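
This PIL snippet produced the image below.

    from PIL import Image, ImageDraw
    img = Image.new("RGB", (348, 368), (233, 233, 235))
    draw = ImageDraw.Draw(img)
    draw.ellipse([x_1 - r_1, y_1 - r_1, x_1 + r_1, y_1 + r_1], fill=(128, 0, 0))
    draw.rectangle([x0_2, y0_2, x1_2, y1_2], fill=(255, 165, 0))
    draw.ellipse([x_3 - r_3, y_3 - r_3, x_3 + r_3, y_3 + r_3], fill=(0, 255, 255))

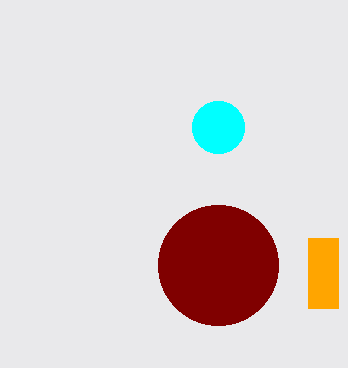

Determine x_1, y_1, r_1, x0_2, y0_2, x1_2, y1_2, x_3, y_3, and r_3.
x_1 = 218
y_1 = 265
r_1 = 60
x0_2 = 308
y0_2 = 238
x1_2 = 338
y1_2 = 308
x_3 = 218
y_3 = 127
r_3 = 26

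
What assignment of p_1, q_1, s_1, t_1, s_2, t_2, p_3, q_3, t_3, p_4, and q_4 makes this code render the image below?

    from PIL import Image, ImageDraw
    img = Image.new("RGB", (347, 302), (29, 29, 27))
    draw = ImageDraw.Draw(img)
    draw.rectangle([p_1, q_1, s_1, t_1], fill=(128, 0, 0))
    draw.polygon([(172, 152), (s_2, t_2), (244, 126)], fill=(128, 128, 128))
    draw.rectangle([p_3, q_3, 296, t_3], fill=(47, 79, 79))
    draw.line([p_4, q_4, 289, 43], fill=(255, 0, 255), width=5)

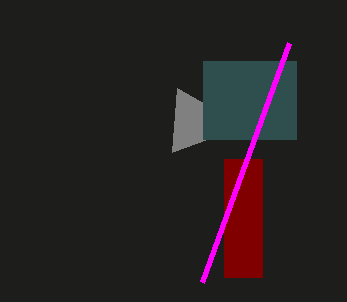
p_1 = 224
q_1 = 159
s_1 = 262
t_1 = 277
s_2 = 177
t_2 = 88
p_3 = 203
q_3 = 61
t_3 = 139
p_4 = 202
q_4 = 282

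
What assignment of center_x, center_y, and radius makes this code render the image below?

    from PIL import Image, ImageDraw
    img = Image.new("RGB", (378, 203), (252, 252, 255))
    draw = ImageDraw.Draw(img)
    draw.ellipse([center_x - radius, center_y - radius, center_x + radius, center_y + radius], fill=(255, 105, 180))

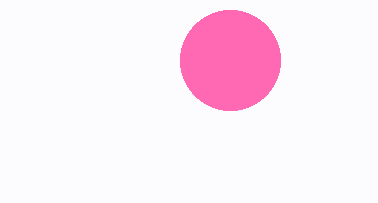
center_x = 230
center_y = 60
radius = 50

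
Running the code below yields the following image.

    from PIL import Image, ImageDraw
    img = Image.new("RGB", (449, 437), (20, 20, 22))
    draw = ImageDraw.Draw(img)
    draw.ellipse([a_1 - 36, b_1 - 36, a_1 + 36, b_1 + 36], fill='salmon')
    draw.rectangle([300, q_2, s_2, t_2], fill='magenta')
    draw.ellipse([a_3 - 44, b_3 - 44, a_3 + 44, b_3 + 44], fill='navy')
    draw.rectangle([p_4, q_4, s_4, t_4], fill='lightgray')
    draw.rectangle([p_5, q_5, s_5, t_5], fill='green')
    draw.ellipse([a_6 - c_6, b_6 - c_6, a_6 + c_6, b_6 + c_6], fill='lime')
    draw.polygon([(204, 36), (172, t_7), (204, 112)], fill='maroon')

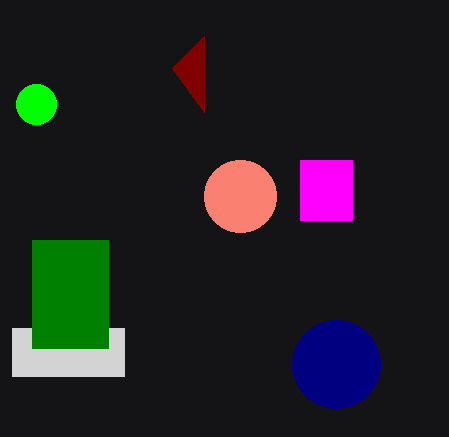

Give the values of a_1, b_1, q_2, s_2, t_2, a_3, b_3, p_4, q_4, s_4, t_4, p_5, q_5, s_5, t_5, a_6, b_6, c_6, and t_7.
a_1 = 240, b_1 = 196, q_2 = 160, s_2 = 352, t_2 = 220, a_3 = 336, b_3 = 364, p_4 = 12, q_4 = 328, s_4 = 124, t_4 = 376, p_5 = 32, q_5 = 240, s_5 = 108, t_5 = 348, a_6 = 36, b_6 = 104, c_6 = 20, t_7 = 68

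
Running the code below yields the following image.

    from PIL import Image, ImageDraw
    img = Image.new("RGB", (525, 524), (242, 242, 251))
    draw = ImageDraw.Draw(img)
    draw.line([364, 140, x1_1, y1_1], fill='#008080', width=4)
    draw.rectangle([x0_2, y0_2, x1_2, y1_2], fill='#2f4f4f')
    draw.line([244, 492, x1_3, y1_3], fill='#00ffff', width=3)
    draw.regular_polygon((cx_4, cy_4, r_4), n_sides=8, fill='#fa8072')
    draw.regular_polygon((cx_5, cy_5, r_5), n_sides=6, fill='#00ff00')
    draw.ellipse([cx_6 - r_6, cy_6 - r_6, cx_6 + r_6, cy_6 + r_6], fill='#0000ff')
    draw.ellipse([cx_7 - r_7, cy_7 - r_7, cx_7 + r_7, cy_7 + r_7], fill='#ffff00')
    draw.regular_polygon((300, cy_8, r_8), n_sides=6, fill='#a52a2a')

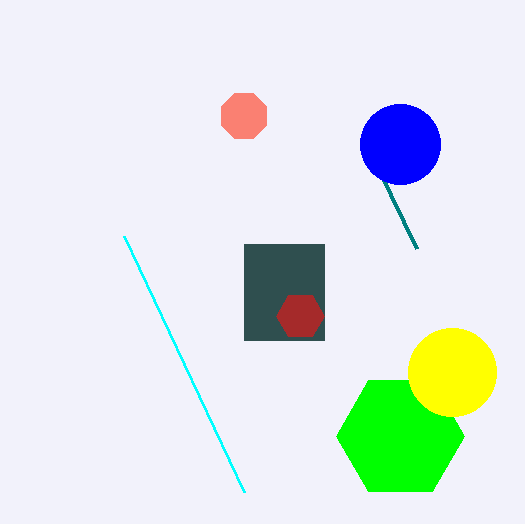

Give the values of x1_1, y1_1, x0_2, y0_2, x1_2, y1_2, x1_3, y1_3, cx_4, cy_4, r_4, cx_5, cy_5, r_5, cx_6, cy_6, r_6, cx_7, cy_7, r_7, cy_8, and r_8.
x1_1 = 416
y1_1 = 248
x0_2 = 244
y0_2 = 244
x1_2 = 324
y1_2 = 340
x1_3 = 124
y1_3 = 236
cx_4 = 244
cy_4 = 116
r_4 = 24
cx_5 = 400
cy_5 = 436
r_5 = 64
cx_6 = 400
cy_6 = 144
r_6 = 40
cx_7 = 452
cy_7 = 372
r_7 = 44
cy_8 = 316
r_8 = 24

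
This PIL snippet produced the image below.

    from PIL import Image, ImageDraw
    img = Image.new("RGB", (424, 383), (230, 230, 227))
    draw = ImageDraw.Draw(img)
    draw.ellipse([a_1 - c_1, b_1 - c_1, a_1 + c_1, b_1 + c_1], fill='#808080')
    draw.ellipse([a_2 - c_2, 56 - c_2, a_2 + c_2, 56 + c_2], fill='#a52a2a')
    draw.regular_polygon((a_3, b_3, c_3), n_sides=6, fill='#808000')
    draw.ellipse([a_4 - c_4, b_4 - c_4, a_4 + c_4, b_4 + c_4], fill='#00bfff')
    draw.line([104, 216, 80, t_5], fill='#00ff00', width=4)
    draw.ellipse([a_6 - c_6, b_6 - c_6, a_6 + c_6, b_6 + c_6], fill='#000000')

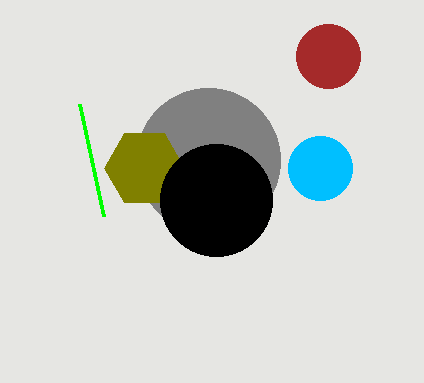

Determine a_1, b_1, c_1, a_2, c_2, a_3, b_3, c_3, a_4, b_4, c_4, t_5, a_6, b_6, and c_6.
a_1 = 208, b_1 = 160, c_1 = 72, a_2 = 328, c_2 = 32, a_3 = 144, b_3 = 168, c_3 = 40, a_4 = 320, b_4 = 168, c_4 = 32, t_5 = 104, a_6 = 216, b_6 = 200, c_6 = 56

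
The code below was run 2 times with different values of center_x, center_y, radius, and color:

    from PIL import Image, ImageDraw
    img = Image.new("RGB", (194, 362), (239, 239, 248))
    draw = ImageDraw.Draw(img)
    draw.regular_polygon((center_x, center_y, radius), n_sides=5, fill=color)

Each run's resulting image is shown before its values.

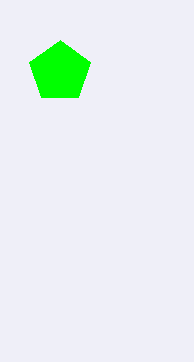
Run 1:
center_x = 60; center_y = 72; radius = 32; color = 'lime'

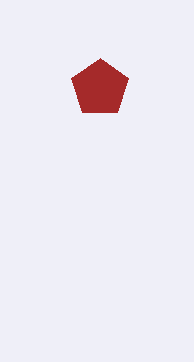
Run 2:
center_x = 100; center_y = 88; radius = 30; color = 'brown'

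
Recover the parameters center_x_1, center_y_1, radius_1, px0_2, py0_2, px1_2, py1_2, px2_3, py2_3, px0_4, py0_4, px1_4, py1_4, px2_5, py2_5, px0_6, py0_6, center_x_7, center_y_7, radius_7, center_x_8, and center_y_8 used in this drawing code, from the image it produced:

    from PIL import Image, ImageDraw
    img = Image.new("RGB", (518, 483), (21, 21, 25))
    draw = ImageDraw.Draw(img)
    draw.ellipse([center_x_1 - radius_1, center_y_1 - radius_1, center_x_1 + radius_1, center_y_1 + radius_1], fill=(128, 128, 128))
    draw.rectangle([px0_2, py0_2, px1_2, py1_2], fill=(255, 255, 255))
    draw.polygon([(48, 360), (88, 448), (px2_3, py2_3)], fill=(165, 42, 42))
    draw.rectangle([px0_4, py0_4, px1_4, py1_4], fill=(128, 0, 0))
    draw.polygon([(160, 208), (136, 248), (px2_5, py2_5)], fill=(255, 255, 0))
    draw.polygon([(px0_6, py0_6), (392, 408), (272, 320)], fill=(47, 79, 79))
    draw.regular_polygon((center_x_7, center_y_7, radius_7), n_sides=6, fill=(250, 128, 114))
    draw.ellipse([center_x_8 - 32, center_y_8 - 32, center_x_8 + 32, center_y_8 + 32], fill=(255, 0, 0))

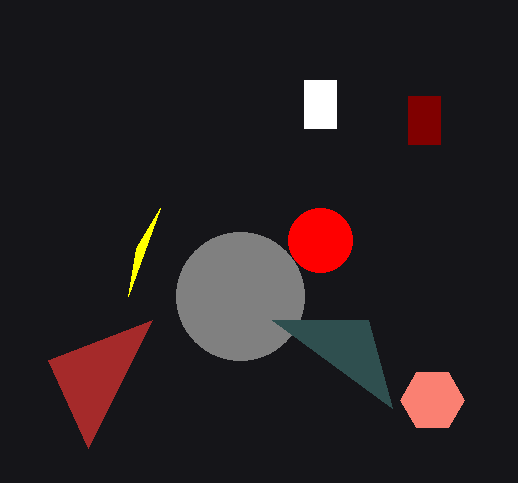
center_x_1 = 240; center_y_1 = 296; radius_1 = 64; px0_2 = 304; py0_2 = 80; px1_2 = 336; py1_2 = 128; px2_3 = 152; py2_3 = 320; px0_4 = 408; py0_4 = 96; px1_4 = 440; py1_4 = 144; px2_5 = 128; py2_5 = 296; px0_6 = 368; py0_6 = 320; center_x_7 = 432; center_y_7 = 400; radius_7 = 32; center_x_8 = 320; center_y_8 = 240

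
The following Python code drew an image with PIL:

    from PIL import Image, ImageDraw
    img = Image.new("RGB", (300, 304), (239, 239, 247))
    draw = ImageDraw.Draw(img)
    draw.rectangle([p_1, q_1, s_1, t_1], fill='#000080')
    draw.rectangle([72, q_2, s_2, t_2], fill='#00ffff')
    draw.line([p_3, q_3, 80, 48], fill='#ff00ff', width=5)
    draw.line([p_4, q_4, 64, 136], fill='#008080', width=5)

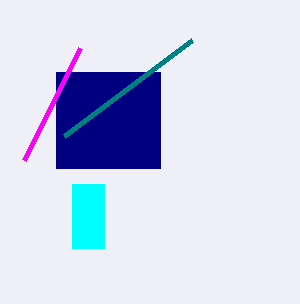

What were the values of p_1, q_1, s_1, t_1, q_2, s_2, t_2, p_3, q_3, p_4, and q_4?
p_1 = 56
q_1 = 72
s_1 = 160
t_1 = 168
q_2 = 184
s_2 = 104
t_2 = 248
p_3 = 24
q_3 = 160
p_4 = 192
q_4 = 40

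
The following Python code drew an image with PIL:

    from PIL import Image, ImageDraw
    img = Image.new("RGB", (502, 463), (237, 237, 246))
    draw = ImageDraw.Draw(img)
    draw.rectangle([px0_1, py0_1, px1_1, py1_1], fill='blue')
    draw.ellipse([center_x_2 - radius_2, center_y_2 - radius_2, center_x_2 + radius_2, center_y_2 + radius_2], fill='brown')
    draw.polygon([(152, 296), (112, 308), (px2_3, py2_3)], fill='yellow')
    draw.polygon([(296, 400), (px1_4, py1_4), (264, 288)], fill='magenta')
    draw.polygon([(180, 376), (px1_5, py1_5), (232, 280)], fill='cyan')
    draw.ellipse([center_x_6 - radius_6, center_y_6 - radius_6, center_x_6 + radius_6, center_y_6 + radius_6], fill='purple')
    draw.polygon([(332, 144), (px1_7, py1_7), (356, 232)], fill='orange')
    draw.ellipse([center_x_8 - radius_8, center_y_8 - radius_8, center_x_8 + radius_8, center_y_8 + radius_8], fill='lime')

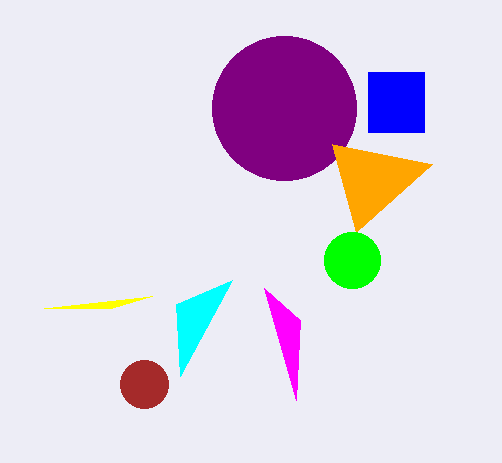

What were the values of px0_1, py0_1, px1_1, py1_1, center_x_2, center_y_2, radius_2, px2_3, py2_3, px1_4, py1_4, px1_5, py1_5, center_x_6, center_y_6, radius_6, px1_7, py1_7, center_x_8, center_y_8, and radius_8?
px0_1 = 368; py0_1 = 72; px1_1 = 424; py1_1 = 132; center_x_2 = 144; center_y_2 = 384; radius_2 = 24; px2_3 = 44; py2_3 = 308; px1_4 = 300; py1_4 = 320; px1_5 = 176; py1_5 = 304; center_x_6 = 284; center_y_6 = 108; radius_6 = 72; px1_7 = 432; py1_7 = 164; center_x_8 = 352; center_y_8 = 260; radius_8 = 28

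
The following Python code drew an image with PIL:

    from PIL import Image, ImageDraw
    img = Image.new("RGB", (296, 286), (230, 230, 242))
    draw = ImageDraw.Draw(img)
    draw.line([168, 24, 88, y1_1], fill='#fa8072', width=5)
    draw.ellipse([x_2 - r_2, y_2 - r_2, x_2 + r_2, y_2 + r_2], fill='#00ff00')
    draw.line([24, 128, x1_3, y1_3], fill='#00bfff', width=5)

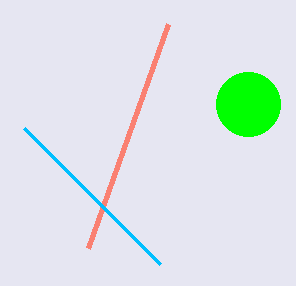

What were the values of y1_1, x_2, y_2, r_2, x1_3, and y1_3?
y1_1 = 248; x_2 = 248; y_2 = 104; r_2 = 32; x1_3 = 160; y1_3 = 264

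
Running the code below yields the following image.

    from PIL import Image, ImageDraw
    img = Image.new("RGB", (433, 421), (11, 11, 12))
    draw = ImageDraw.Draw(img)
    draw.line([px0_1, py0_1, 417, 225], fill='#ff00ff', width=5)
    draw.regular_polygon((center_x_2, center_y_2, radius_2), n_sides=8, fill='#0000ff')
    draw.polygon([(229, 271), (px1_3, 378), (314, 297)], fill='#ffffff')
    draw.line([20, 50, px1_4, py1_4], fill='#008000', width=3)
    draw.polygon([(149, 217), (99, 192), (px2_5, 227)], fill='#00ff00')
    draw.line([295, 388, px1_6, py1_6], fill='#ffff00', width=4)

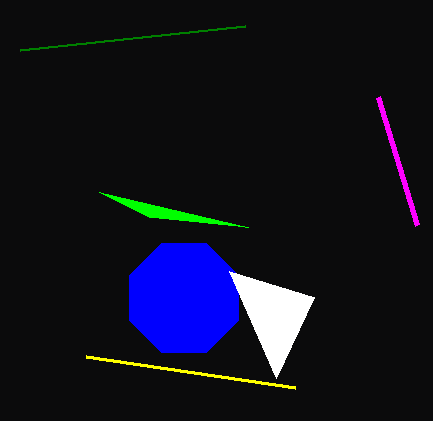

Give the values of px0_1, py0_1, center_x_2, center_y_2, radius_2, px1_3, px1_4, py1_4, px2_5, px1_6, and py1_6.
px0_1 = 378, py0_1 = 97, center_x_2 = 184, center_y_2 = 298, radius_2 = 59, px1_3 = 276, px1_4 = 245, py1_4 = 26, px2_5 = 248, px1_6 = 86, py1_6 = 357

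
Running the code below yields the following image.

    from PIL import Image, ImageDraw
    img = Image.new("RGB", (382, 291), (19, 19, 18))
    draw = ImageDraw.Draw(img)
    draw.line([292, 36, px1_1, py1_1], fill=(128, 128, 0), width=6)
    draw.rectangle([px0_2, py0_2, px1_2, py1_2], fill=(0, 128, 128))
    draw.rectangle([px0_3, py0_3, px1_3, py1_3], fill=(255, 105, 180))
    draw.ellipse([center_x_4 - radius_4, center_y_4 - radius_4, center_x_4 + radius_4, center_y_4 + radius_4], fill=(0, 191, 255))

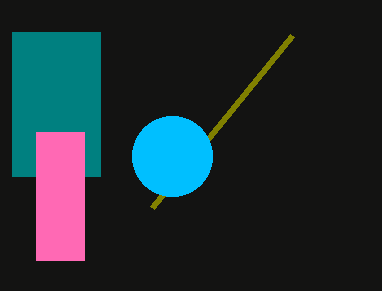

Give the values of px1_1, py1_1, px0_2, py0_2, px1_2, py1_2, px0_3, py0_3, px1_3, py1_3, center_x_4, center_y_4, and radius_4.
px1_1 = 152; py1_1 = 208; px0_2 = 12; py0_2 = 32; px1_2 = 100; py1_2 = 176; px0_3 = 36; py0_3 = 132; px1_3 = 84; py1_3 = 260; center_x_4 = 172; center_y_4 = 156; radius_4 = 40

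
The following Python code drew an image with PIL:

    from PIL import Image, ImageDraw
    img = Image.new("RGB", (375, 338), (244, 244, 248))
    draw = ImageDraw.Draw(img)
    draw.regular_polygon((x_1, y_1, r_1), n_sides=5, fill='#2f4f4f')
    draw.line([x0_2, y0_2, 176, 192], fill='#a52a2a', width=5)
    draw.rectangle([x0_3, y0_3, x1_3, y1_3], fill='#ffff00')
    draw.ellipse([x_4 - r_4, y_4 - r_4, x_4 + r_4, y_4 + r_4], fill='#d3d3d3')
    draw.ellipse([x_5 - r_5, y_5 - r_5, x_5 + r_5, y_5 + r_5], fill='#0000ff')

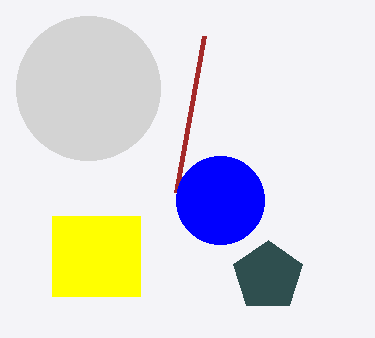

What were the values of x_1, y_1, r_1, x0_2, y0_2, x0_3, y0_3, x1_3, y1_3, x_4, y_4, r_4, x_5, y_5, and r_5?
x_1 = 268
y_1 = 276
r_1 = 36
x0_2 = 204
y0_2 = 36
x0_3 = 52
y0_3 = 216
x1_3 = 140
y1_3 = 296
x_4 = 88
y_4 = 88
r_4 = 72
x_5 = 220
y_5 = 200
r_5 = 44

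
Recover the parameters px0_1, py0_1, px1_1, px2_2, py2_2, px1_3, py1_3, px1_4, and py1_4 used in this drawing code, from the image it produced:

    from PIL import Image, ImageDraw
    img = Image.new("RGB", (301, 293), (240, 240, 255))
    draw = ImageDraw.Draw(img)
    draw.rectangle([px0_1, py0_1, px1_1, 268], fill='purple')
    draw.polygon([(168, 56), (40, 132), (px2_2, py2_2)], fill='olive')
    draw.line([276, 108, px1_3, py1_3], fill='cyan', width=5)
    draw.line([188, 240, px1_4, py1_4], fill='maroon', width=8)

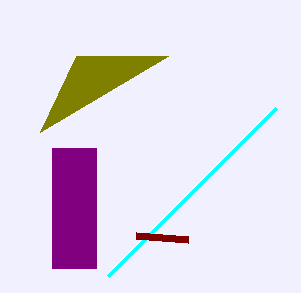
px0_1 = 52
py0_1 = 148
px1_1 = 96
px2_2 = 76
py2_2 = 56
px1_3 = 108
py1_3 = 276
px1_4 = 136
py1_4 = 236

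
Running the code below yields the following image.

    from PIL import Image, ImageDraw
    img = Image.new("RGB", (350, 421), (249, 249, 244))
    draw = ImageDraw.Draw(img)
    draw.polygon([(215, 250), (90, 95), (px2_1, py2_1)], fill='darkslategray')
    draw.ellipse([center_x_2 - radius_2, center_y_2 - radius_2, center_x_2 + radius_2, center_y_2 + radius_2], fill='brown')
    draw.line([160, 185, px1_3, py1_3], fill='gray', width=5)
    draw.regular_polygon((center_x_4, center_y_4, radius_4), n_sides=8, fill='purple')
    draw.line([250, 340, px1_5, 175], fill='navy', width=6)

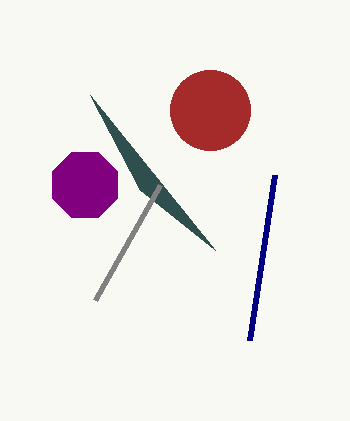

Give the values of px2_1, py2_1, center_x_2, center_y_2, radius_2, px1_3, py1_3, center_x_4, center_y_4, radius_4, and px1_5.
px2_1 = 140; py2_1 = 190; center_x_2 = 210; center_y_2 = 110; radius_2 = 40; px1_3 = 95; py1_3 = 300; center_x_4 = 85; center_y_4 = 185; radius_4 = 35; px1_5 = 275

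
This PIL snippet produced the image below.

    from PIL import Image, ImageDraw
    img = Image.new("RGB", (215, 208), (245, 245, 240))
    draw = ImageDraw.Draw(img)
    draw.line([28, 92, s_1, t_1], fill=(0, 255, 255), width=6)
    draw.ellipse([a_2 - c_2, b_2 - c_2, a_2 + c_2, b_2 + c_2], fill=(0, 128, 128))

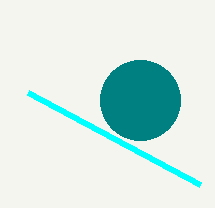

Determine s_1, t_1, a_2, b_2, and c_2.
s_1 = 200
t_1 = 184
a_2 = 140
b_2 = 100
c_2 = 40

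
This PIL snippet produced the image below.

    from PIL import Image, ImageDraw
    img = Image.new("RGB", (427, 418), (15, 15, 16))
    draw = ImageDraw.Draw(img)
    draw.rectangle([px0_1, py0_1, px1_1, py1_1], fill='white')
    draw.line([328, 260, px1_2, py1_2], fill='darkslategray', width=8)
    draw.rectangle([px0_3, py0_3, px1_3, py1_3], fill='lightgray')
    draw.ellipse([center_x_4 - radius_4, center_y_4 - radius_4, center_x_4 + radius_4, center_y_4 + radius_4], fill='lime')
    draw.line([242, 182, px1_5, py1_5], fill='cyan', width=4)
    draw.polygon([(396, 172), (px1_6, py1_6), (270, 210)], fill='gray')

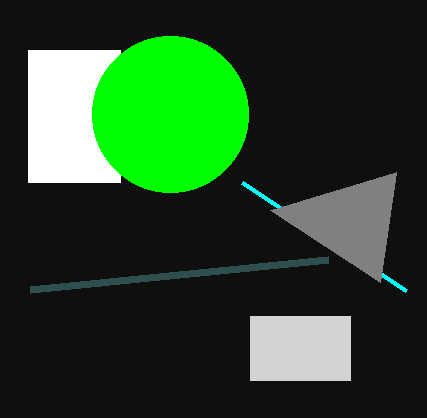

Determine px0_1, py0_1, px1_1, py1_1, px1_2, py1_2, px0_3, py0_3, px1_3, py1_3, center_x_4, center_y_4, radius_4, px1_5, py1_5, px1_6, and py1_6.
px0_1 = 28; py0_1 = 50; px1_1 = 120; py1_1 = 182; px1_2 = 30; py1_2 = 290; px0_3 = 250; py0_3 = 316; px1_3 = 350; py1_3 = 380; center_x_4 = 170; center_y_4 = 114; radius_4 = 78; px1_5 = 406; py1_5 = 290; px1_6 = 380; py1_6 = 282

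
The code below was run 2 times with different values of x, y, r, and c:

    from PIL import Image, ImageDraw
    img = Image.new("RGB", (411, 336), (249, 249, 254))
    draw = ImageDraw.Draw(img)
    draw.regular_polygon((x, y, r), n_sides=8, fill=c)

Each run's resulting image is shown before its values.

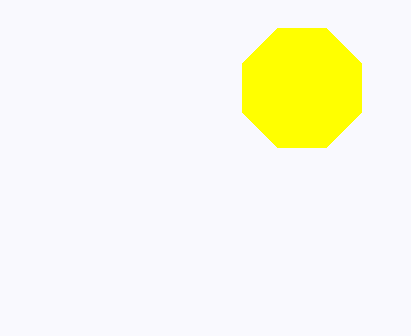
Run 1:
x = 302, y = 88, r = 64, c = 'yellow'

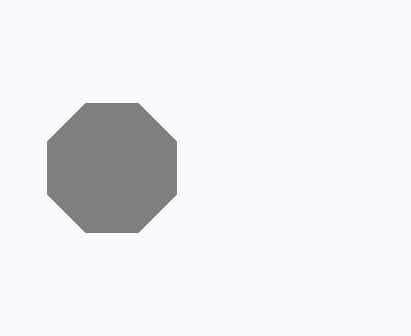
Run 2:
x = 112, y = 168, r = 70, c = 'gray'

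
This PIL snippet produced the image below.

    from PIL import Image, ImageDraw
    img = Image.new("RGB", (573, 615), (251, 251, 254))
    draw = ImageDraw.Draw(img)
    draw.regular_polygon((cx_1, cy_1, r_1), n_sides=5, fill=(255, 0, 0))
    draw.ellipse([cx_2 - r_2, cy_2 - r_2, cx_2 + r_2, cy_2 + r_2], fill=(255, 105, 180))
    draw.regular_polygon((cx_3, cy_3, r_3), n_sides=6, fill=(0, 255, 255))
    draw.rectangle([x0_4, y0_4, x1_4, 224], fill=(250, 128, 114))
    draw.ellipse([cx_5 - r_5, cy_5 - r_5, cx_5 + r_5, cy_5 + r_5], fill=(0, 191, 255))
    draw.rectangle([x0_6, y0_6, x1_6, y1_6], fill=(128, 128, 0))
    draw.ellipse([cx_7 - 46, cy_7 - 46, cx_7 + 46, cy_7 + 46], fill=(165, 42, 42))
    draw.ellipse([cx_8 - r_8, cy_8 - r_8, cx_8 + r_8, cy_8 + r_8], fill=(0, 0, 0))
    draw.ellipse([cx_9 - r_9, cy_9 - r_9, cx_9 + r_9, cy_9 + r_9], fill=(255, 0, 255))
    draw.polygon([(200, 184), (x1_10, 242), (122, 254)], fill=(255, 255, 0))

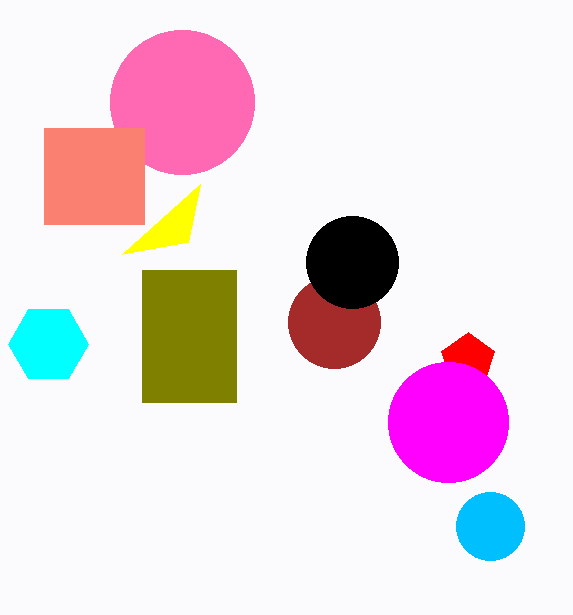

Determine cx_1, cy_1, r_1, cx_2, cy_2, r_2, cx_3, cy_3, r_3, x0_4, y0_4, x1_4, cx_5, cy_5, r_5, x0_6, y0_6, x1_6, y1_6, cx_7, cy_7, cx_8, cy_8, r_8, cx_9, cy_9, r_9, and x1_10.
cx_1 = 468, cy_1 = 360, r_1 = 28, cx_2 = 182, cy_2 = 102, r_2 = 72, cx_3 = 48, cy_3 = 344, r_3 = 40, x0_4 = 44, y0_4 = 128, x1_4 = 144, cx_5 = 490, cy_5 = 526, r_5 = 34, x0_6 = 142, y0_6 = 270, x1_6 = 236, y1_6 = 402, cx_7 = 334, cy_7 = 322, cx_8 = 352, cy_8 = 262, r_8 = 46, cx_9 = 448, cy_9 = 422, r_9 = 60, x1_10 = 188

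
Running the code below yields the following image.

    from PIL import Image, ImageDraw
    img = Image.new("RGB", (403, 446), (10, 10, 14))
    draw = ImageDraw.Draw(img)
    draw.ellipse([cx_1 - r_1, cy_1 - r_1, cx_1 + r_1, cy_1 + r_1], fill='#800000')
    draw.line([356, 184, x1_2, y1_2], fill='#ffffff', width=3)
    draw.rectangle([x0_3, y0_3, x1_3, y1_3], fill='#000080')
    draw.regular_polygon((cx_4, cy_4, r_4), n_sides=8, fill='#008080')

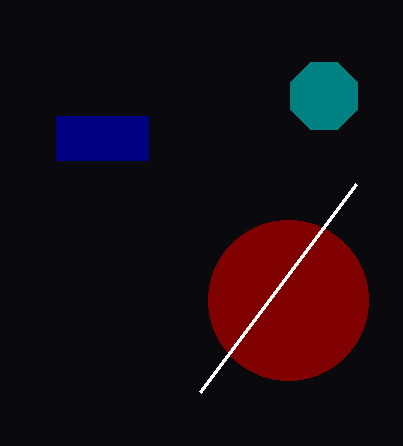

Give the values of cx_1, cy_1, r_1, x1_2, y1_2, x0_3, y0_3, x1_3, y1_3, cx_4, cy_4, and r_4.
cx_1 = 288
cy_1 = 300
r_1 = 80
x1_2 = 200
y1_2 = 392
x0_3 = 56
y0_3 = 116
x1_3 = 148
y1_3 = 160
cx_4 = 324
cy_4 = 96
r_4 = 36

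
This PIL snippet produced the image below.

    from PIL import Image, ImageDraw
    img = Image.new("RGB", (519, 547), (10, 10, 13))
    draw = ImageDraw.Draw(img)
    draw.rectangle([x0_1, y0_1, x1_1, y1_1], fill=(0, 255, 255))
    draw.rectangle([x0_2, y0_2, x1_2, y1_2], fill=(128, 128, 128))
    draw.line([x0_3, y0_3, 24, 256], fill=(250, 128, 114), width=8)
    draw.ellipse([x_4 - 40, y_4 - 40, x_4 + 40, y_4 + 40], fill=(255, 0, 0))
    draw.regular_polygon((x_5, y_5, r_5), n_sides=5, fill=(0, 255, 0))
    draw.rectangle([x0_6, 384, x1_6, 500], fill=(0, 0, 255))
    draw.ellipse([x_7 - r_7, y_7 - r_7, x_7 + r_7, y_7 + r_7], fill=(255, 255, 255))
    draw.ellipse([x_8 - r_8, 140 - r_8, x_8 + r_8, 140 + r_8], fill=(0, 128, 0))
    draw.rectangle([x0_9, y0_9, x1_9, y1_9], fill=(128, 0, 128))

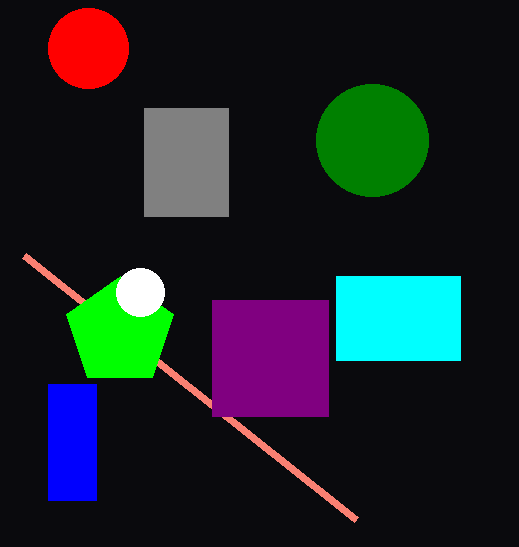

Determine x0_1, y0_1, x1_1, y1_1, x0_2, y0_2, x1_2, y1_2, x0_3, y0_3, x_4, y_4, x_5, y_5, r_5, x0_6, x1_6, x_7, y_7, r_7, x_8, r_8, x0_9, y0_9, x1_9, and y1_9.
x0_1 = 336, y0_1 = 276, x1_1 = 460, y1_1 = 360, x0_2 = 144, y0_2 = 108, x1_2 = 228, y1_2 = 216, x0_3 = 356, y0_3 = 520, x_4 = 88, y_4 = 48, x_5 = 120, y_5 = 332, r_5 = 56, x0_6 = 48, x1_6 = 96, x_7 = 140, y_7 = 292, r_7 = 24, x_8 = 372, r_8 = 56, x0_9 = 212, y0_9 = 300, x1_9 = 328, y1_9 = 416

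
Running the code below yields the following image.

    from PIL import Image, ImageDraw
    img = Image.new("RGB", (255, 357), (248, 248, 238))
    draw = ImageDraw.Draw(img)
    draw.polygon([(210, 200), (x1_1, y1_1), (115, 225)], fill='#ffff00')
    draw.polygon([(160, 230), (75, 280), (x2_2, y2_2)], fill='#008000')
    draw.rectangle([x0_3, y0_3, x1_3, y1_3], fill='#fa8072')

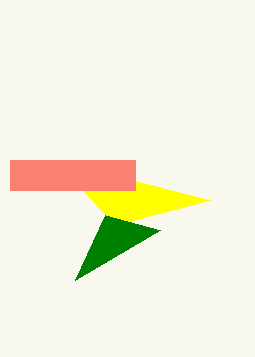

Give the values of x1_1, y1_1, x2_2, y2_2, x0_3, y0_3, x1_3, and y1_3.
x1_1 = 55; y1_1 = 160; x2_2 = 105; y2_2 = 215; x0_3 = 10; y0_3 = 160; x1_3 = 135; y1_3 = 190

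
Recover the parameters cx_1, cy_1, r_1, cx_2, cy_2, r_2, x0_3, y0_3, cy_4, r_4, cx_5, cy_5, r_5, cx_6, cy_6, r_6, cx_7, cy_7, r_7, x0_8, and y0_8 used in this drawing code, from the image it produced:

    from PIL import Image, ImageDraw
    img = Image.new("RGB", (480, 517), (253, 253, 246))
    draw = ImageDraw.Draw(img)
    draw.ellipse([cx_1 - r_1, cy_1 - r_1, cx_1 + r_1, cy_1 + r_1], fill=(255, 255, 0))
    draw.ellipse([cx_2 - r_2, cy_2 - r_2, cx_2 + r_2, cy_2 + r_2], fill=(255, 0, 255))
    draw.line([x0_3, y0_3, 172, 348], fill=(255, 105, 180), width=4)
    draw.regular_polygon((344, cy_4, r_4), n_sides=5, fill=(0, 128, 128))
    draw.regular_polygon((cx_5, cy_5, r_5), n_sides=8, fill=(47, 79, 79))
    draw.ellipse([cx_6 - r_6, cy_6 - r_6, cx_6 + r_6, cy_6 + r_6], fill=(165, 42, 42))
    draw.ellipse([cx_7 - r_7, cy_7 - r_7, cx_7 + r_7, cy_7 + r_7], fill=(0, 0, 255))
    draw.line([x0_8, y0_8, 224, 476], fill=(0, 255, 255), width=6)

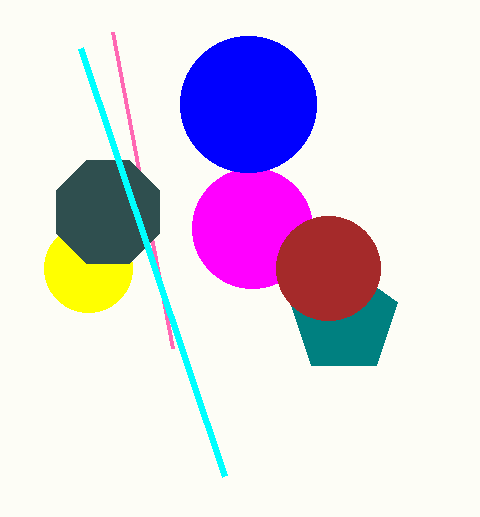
cx_1 = 88, cy_1 = 268, r_1 = 44, cx_2 = 252, cy_2 = 228, r_2 = 60, x0_3 = 112, y0_3 = 32, cy_4 = 320, r_4 = 56, cx_5 = 108, cy_5 = 212, r_5 = 56, cx_6 = 328, cy_6 = 268, r_6 = 52, cx_7 = 248, cy_7 = 104, r_7 = 68, x0_8 = 80, y0_8 = 48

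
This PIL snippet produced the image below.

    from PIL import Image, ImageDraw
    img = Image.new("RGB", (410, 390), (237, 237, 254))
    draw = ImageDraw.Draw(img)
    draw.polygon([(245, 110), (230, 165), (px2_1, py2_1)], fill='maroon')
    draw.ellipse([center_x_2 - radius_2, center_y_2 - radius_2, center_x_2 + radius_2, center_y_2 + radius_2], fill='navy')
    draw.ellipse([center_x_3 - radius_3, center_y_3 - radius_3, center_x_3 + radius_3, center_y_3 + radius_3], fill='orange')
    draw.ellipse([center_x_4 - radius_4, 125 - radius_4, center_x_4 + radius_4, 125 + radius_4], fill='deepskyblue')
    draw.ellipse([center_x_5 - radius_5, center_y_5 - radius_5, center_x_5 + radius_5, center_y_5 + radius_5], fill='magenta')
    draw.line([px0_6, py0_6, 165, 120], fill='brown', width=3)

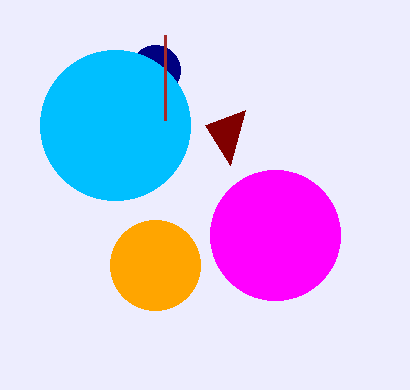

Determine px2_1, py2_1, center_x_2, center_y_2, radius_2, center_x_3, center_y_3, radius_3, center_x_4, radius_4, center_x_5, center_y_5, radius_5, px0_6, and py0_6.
px2_1 = 205; py2_1 = 125; center_x_2 = 155; center_y_2 = 70; radius_2 = 25; center_x_3 = 155; center_y_3 = 265; radius_3 = 45; center_x_4 = 115; radius_4 = 75; center_x_5 = 275; center_y_5 = 235; radius_5 = 65; px0_6 = 165; py0_6 = 35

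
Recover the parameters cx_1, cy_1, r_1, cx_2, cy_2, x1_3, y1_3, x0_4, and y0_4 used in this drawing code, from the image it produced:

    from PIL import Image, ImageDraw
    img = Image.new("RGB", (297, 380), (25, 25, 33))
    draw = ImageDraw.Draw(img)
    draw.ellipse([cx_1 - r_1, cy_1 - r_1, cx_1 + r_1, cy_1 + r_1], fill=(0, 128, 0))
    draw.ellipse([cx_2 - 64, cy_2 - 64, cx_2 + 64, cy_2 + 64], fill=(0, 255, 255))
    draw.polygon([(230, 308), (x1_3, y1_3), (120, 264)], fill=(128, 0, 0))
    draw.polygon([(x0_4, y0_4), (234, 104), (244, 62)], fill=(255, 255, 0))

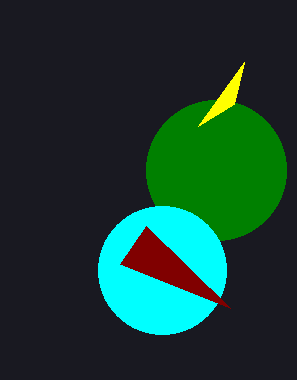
cx_1 = 216; cy_1 = 170; r_1 = 70; cx_2 = 162; cy_2 = 270; x1_3 = 146; y1_3 = 226; x0_4 = 198; y0_4 = 126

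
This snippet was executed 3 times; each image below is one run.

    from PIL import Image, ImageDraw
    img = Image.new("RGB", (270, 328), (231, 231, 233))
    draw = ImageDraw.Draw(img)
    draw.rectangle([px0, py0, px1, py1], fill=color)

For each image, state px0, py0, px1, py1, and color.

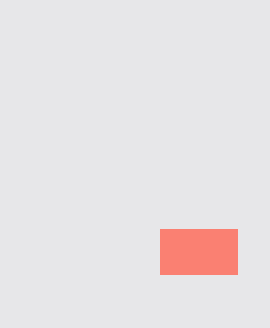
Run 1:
px0 = 160
py0 = 229
px1 = 237
py1 = 274
color = 'salmon'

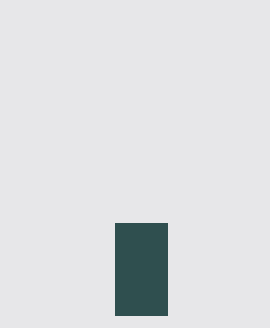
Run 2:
px0 = 115, py0 = 223, px1 = 167, py1 = 315, color = 'darkslategray'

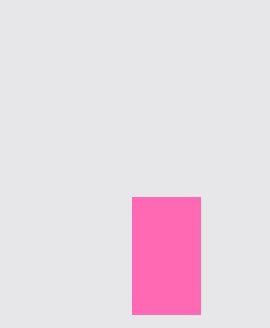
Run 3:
px0 = 132
py0 = 197
px1 = 200
py1 = 314
color = 'hotpink'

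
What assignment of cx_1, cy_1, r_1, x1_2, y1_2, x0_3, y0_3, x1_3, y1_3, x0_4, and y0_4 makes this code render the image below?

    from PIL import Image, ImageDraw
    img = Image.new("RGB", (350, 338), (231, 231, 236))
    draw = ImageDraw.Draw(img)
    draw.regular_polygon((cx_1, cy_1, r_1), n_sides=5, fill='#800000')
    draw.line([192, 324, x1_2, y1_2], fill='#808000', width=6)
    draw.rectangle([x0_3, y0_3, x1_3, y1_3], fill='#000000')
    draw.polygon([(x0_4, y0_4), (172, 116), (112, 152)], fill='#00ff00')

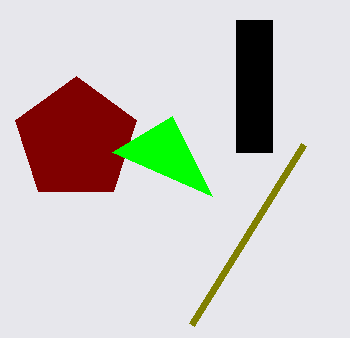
cx_1 = 76
cy_1 = 140
r_1 = 64
x1_2 = 304
y1_2 = 144
x0_3 = 236
y0_3 = 20
x1_3 = 272
y1_3 = 152
x0_4 = 212
y0_4 = 196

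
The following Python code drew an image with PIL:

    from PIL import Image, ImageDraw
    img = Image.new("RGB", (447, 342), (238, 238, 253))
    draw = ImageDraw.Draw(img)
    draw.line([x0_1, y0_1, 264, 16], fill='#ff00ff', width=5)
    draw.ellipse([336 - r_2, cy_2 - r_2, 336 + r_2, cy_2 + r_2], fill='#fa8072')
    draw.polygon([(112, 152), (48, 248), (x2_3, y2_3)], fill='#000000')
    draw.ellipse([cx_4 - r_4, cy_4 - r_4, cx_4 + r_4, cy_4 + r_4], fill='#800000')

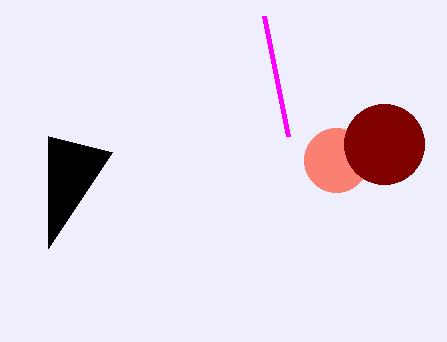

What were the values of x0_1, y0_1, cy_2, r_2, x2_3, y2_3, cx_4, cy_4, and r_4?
x0_1 = 288, y0_1 = 136, cy_2 = 160, r_2 = 32, x2_3 = 48, y2_3 = 136, cx_4 = 384, cy_4 = 144, r_4 = 40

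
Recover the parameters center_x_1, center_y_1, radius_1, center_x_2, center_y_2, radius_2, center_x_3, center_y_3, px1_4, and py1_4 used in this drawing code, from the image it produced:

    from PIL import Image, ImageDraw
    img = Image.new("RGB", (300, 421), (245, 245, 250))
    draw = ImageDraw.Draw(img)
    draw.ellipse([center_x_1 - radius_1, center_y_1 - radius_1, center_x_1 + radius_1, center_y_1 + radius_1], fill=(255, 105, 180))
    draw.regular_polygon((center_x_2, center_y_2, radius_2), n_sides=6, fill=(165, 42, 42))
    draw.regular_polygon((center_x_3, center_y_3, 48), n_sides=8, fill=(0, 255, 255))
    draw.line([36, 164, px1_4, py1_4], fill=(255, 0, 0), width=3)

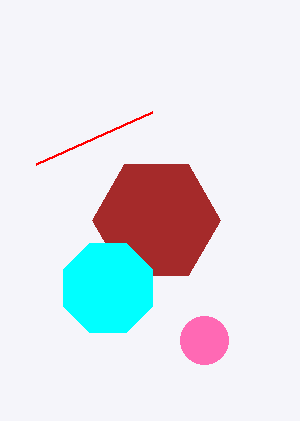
center_x_1 = 204, center_y_1 = 340, radius_1 = 24, center_x_2 = 156, center_y_2 = 220, radius_2 = 64, center_x_3 = 108, center_y_3 = 288, px1_4 = 152, py1_4 = 112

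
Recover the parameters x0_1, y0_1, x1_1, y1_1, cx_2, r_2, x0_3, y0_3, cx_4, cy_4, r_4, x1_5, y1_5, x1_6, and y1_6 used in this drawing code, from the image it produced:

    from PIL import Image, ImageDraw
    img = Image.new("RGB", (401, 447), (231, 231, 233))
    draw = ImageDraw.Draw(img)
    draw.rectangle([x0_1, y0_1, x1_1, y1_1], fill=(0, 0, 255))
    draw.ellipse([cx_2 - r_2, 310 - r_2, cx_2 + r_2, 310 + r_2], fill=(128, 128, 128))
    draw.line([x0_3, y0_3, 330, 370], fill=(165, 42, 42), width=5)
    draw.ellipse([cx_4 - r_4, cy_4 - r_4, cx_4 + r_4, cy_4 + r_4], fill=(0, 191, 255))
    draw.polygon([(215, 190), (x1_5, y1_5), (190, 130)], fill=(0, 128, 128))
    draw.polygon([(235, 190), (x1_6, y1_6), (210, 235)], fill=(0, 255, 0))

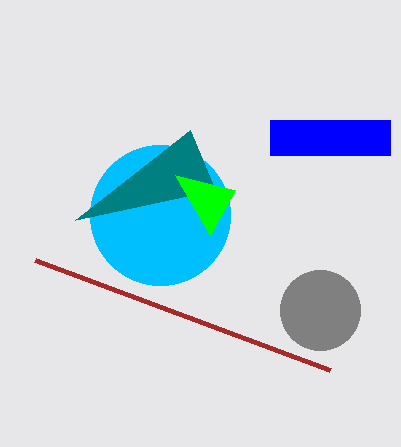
x0_1 = 270; y0_1 = 120; x1_1 = 390; y1_1 = 155; cx_2 = 320; r_2 = 40; x0_3 = 35; y0_3 = 260; cx_4 = 160; cy_4 = 215; r_4 = 70; x1_5 = 75; y1_5 = 220; x1_6 = 175; y1_6 = 175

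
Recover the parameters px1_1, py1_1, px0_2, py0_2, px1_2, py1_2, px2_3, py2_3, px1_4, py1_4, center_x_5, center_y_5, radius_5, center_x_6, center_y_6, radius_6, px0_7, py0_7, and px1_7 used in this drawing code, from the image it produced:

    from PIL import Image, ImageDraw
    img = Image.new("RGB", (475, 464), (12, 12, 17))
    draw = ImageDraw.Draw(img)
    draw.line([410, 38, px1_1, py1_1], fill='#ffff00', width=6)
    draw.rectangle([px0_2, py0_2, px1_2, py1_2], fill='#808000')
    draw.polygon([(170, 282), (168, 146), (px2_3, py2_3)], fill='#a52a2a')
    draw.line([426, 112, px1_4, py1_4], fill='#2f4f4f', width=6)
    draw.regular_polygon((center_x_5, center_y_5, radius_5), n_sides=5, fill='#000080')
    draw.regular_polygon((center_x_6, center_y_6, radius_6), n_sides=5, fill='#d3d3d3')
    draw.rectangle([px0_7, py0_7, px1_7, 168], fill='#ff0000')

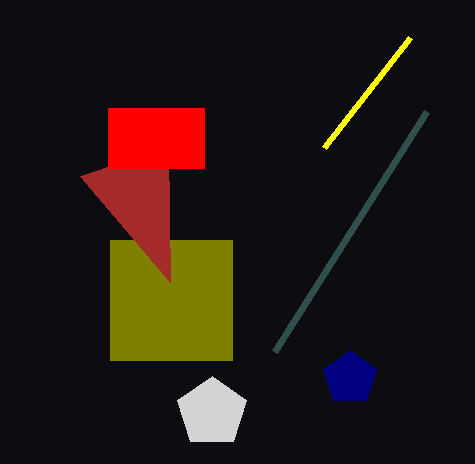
px1_1 = 324
py1_1 = 148
px0_2 = 110
py0_2 = 240
px1_2 = 232
py1_2 = 360
px2_3 = 80
py2_3 = 176
px1_4 = 274
py1_4 = 352
center_x_5 = 350
center_y_5 = 378
radius_5 = 28
center_x_6 = 212
center_y_6 = 412
radius_6 = 36
px0_7 = 108
py0_7 = 108
px1_7 = 204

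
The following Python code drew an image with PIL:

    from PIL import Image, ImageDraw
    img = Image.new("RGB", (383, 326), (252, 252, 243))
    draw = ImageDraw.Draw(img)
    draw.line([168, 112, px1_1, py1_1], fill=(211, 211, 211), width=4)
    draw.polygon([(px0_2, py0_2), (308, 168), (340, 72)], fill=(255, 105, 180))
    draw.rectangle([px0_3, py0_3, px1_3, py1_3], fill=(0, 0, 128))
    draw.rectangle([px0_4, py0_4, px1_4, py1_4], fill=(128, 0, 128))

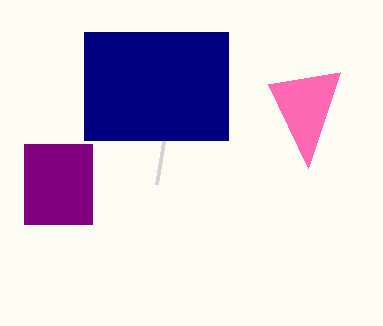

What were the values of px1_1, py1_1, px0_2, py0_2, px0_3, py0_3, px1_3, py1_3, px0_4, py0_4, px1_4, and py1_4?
px1_1 = 156, py1_1 = 184, px0_2 = 268, py0_2 = 84, px0_3 = 84, py0_3 = 32, px1_3 = 228, py1_3 = 140, px0_4 = 24, py0_4 = 144, px1_4 = 92, py1_4 = 224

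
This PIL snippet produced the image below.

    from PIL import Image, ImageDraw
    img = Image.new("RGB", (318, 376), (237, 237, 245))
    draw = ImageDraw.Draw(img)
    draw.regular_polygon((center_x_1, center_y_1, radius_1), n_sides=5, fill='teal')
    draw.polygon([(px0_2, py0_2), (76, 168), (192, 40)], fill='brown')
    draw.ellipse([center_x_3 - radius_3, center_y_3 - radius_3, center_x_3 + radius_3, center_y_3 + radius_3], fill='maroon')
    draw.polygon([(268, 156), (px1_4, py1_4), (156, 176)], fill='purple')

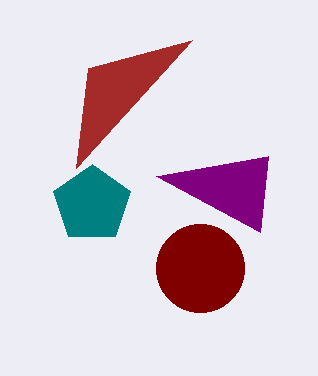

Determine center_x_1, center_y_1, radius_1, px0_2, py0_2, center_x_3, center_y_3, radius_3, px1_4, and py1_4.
center_x_1 = 92, center_y_1 = 204, radius_1 = 40, px0_2 = 88, py0_2 = 68, center_x_3 = 200, center_y_3 = 268, radius_3 = 44, px1_4 = 260, py1_4 = 232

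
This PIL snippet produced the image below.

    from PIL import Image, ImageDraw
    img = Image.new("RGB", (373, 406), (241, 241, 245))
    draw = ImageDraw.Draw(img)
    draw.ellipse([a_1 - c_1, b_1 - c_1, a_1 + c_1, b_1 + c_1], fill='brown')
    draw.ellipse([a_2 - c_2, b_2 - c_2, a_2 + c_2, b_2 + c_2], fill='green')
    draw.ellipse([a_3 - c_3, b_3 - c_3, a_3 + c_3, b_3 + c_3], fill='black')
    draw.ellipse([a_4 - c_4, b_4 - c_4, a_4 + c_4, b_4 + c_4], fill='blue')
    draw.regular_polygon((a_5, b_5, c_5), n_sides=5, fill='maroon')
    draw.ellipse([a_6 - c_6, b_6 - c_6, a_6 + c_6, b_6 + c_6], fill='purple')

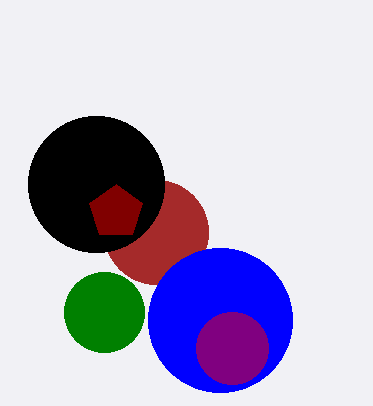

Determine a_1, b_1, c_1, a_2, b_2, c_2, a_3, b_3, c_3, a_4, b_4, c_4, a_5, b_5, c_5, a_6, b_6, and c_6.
a_1 = 156
b_1 = 232
c_1 = 52
a_2 = 104
b_2 = 312
c_2 = 40
a_3 = 96
b_3 = 184
c_3 = 68
a_4 = 220
b_4 = 320
c_4 = 72
a_5 = 116
b_5 = 212
c_5 = 28
a_6 = 232
b_6 = 348
c_6 = 36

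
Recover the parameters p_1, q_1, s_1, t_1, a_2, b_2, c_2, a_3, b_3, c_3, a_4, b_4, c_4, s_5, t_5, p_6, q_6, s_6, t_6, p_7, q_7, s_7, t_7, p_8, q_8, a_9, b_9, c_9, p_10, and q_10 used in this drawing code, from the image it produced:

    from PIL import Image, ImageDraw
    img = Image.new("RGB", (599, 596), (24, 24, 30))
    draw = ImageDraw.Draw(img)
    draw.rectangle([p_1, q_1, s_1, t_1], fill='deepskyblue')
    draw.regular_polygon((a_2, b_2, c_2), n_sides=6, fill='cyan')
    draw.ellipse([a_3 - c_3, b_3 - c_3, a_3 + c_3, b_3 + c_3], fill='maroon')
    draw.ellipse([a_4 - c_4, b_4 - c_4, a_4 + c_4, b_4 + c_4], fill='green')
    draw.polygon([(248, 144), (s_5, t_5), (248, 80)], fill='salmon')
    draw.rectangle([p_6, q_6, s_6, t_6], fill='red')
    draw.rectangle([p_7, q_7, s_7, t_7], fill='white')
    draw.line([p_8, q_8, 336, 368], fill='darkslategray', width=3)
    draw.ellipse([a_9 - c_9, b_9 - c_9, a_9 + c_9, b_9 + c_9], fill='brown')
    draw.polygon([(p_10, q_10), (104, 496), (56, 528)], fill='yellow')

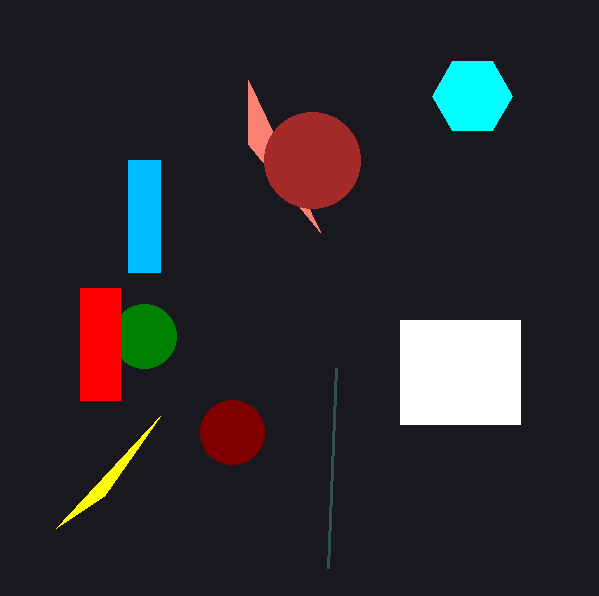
p_1 = 128, q_1 = 160, s_1 = 160, t_1 = 272, a_2 = 472, b_2 = 96, c_2 = 40, a_3 = 232, b_3 = 432, c_3 = 32, a_4 = 144, b_4 = 336, c_4 = 32, s_5 = 320, t_5 = 232, p_6 = 80, q_6 = 288, s_6 = 120, t_6 = 400, p_7 = 400, q_7 = 320, s_7 = 520, t_7 = 424, p_8 = 328, q_8 = 568, a_9 = 312, b_9 = 160, c_9 = 48, p_10 = 160, q_10 = 416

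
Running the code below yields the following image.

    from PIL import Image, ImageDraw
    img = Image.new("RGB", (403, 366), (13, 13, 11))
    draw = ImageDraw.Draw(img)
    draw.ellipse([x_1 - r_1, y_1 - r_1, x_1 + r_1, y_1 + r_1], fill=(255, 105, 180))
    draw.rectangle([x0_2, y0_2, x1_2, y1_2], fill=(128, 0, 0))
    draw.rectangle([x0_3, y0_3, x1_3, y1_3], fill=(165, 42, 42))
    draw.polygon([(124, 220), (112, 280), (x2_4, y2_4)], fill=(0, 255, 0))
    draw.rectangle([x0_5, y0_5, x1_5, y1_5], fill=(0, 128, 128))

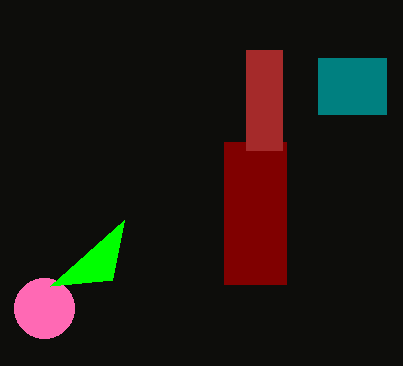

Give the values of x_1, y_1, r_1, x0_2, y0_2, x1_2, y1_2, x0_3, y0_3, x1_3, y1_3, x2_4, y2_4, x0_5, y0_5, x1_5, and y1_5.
x_1 = 44; y_1 = 308; r_1 = 30; x0_2 = 224; y0_2 = 142; x1_2 = 286; y1_2 = 284; x0_3 = 246; y0_3 = 50; x1_3 = 282; y1_3 = 150; x2_4 = 50; y2_4 = 286; x0_5 = 318; y0_5 = 58; x1_5 = 386; y1_5 = 114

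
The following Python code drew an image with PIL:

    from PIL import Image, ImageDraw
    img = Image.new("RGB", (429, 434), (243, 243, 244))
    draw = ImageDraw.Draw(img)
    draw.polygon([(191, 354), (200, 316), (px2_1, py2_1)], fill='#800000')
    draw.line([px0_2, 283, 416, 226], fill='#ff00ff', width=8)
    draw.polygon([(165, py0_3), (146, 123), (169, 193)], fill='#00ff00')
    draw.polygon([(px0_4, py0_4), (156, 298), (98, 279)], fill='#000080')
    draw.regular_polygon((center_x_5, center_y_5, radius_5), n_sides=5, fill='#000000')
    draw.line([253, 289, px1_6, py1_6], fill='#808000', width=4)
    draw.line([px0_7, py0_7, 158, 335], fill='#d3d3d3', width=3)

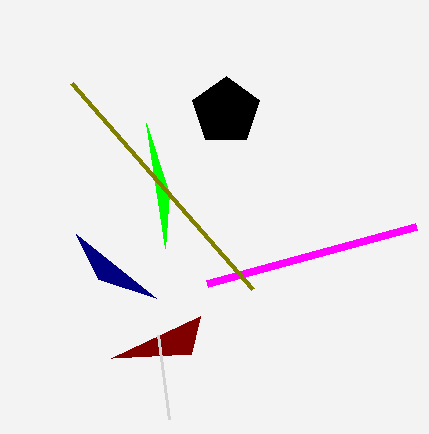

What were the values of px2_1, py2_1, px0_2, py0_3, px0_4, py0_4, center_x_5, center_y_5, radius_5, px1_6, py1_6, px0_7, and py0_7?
px2_1 = 111, py2_1 = 358, px0_2 = 207, py0_3 = 248, px0_4 = 76, py0_4 = 234, center_x_5 = 226, center_y_5 = 111, radius_5 = 35, px1_6 = 72, py1_6 = 83, px0_7 = 169, py0_7 = 419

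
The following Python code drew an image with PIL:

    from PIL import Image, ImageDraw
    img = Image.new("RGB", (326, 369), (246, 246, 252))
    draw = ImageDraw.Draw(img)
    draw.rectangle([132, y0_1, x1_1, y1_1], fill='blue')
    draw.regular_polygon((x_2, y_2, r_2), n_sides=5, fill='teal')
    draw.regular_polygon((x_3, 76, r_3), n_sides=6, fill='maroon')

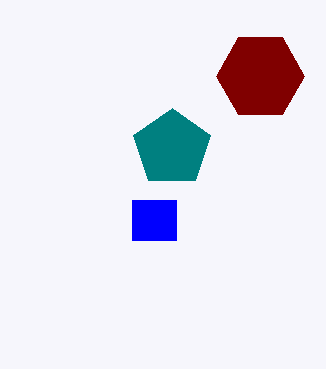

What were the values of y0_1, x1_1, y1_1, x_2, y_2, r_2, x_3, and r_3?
y0_1 = 200; x1_1 = 176; y1_1 = 240; x_2 = 172; y_2 = 148; r_2 = 40; x_3 = 260; r_3 = 44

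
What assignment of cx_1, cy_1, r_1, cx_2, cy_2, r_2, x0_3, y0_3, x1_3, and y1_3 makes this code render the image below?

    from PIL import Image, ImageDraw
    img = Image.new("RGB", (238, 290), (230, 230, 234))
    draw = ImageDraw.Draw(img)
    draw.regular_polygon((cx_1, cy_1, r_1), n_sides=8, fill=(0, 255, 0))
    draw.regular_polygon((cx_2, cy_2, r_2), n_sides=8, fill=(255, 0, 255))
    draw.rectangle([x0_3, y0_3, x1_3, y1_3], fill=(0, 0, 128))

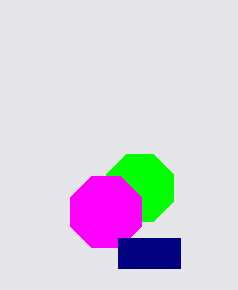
cx_1 = 140
cy_1 = 188
r_1 = 36
cx_2 = 106
cy_2 = 212
r_2 = 38
x0_3 = 118
y0_3 = 238
x1_3 = 180
y1_3 = 268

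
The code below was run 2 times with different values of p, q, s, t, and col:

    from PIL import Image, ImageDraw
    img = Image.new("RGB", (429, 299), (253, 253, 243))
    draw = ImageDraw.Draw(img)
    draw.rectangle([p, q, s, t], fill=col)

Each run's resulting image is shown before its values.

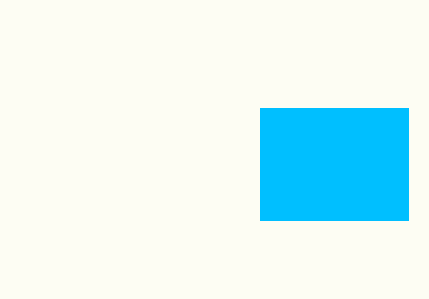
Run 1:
p = 260
q = 108
s = 408
t = 220
col = 'deepskyblue'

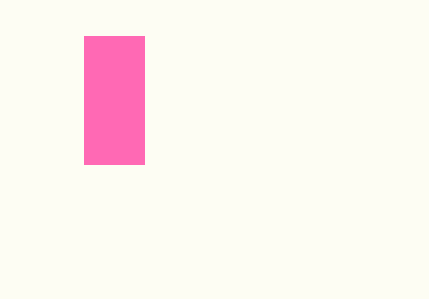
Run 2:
p = 84
q = 36
s = 144
t = 164
col = 'hotpink'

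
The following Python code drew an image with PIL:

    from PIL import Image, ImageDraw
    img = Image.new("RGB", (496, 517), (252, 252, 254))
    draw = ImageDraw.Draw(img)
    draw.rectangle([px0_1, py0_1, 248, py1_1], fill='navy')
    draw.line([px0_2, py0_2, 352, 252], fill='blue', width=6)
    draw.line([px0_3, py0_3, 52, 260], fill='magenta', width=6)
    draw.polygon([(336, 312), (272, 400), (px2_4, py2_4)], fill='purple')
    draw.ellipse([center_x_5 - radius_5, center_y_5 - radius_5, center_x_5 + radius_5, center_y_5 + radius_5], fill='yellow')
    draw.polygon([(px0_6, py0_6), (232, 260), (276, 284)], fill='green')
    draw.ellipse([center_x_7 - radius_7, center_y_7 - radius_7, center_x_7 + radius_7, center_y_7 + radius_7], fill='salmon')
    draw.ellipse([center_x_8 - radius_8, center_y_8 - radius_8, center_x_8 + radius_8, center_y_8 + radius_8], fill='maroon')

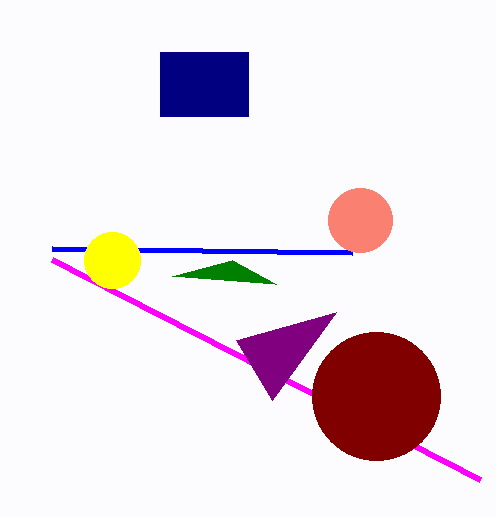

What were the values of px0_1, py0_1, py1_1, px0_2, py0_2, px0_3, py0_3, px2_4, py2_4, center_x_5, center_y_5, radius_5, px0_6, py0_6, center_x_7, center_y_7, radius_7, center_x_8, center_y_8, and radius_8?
px0_1 = 160
py0_1 = 52
py1_1 = 116
px0_2 = 52
py0_2 = 248
px0_3 = 480
py0_3 = 480
px2_4 = 236
py2_4 = 340
center_x_5 = 112
center_y_5 = 260
radius_5 = 28
px0_6 = 172
py0_6 = 276
center_x_7 = 360
center_y_7 = 220
radius_7 = 32
center_x_8 = 376
center_y_8 = 396
radius_8 = 64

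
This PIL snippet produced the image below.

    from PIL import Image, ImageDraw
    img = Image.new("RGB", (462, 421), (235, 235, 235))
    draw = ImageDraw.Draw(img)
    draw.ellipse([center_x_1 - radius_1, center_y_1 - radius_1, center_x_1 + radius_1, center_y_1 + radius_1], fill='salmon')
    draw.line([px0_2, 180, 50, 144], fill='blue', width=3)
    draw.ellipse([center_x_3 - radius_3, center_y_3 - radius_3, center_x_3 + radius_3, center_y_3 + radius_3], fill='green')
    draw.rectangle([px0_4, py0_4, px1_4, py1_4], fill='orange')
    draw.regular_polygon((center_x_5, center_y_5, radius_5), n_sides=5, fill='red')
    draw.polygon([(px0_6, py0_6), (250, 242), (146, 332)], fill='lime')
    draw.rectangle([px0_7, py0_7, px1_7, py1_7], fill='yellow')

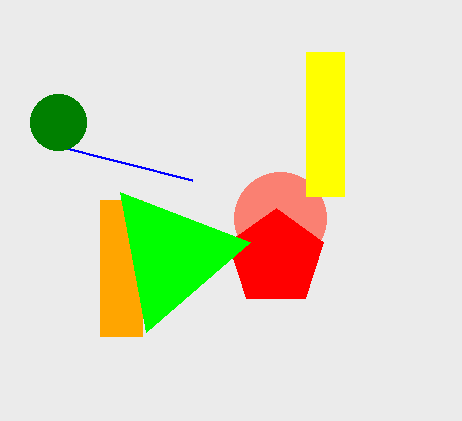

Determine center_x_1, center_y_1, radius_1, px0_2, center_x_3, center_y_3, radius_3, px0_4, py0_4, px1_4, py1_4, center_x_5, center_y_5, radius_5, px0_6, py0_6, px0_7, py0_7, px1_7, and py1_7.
center_x_1 = 280
center_y_1 = 218
radius_1 = 46
px0_2 = 192
center_x_3 = 58
center_y_3 = 122
radius_3 = 28
px0_4 = 100
py0_4 = 200
px1_4 = 142
py1_4 = 336
center_x_5 = 276
center_y_5 = 258
radius_5 = 50
px0_6 = 120
py0_6 = 192
px0_7 = 306
py0_7 = 52
px1_7 = 344
py1_7 = 196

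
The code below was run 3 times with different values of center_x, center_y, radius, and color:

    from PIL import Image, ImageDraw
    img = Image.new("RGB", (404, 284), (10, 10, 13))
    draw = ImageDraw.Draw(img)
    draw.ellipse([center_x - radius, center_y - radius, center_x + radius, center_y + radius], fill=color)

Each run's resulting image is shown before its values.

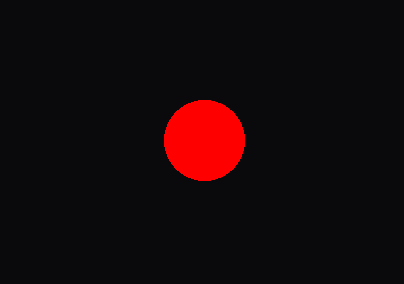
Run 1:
center_x = 204; center_y = 140; radius = 40; color = 'red'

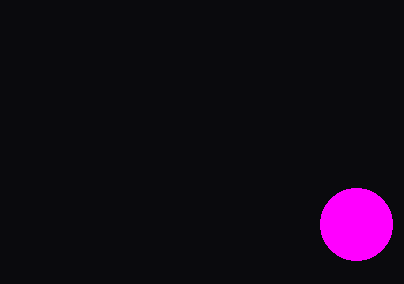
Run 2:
center_x = 356
center_y = 224
radius = 36
color = 'magenta'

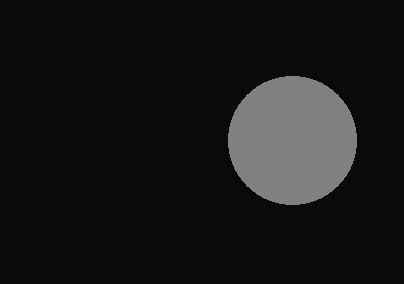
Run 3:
center_x = 292
center_y = 140
radius = 64
color = 'gray'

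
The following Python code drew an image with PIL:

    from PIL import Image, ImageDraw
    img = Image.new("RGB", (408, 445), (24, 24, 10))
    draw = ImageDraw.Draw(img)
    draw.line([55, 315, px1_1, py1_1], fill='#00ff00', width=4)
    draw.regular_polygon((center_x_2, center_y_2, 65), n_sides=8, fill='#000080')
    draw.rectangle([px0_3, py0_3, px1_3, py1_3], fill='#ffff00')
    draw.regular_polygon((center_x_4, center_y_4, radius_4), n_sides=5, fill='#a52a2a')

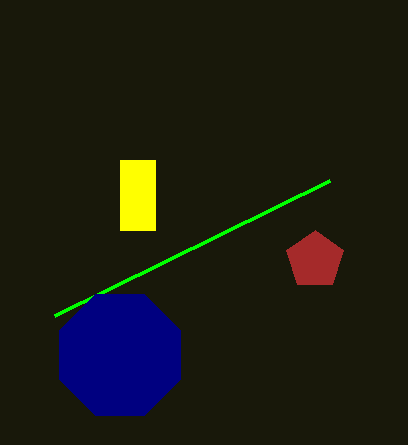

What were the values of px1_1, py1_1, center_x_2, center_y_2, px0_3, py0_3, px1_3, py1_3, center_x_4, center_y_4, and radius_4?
px1_1 = 330; py1_1 = 180; center_x_2 = 120; center_y_2 = 355; px0_3 = 120; py0_3 = 160; px1_3 = 155; py1_3 = 230; center_x_4 = 315; center_y_4 = 260; radius_4 = 30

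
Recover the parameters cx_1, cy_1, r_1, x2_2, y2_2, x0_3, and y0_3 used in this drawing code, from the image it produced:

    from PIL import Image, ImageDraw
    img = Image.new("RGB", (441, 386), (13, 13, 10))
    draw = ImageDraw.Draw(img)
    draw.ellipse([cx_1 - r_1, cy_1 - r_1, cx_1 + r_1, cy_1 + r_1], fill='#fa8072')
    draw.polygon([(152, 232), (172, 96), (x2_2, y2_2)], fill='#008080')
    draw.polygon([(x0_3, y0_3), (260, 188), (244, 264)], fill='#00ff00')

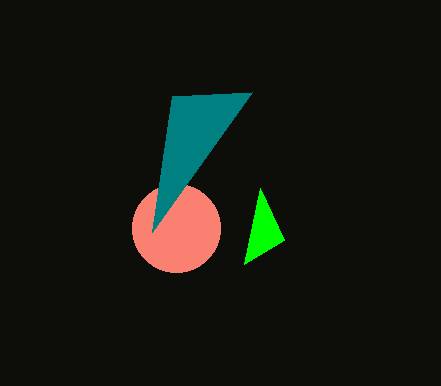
cx_1 = 176, cy_1 = 228, r_1 = 44, x2_2 = 252, y2_2 = 92, x0_3 = 284, y0_3 = 240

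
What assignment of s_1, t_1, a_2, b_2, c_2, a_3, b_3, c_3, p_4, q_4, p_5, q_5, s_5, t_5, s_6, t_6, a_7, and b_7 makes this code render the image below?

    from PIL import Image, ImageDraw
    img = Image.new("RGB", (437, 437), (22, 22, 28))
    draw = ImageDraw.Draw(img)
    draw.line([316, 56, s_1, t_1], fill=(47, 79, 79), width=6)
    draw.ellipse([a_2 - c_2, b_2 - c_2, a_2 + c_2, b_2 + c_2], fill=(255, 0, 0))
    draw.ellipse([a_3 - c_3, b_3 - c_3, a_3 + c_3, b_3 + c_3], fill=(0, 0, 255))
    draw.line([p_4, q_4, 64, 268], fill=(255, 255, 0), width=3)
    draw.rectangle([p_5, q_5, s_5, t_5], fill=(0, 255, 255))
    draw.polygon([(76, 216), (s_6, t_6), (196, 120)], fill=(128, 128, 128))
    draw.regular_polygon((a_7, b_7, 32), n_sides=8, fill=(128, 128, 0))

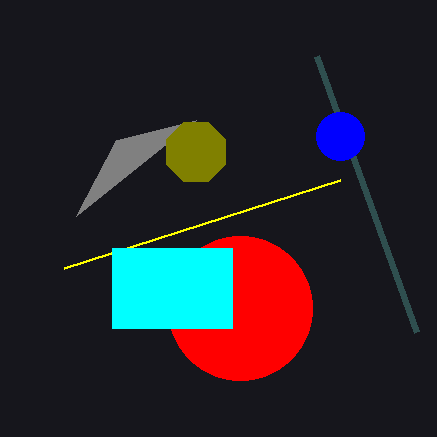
s_1 = 416
t_1 = 332
a_2 = 240
b_2 = 308
c_2 = 72
a_3 = 340
b_3 = 136
c_3 = 24
p_4 = 340
q_4 = 180
p_5 = 112
q_5 = 248
s_5 = 232
t_5 = 328
s_6 = 116
t_6 = 140
a_7 = 196
b_7 = 152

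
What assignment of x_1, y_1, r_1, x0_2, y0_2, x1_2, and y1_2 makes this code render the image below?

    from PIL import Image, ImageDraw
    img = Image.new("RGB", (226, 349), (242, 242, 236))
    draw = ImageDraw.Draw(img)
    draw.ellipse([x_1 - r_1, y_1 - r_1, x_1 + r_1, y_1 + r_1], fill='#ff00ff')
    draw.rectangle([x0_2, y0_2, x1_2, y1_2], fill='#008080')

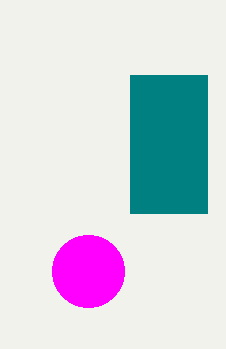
x_1 = 88; y_1 = 271; r_1 = 36; x0_2 = 130; y0_2 = 75; x1_2 = 207; y1_2 = 213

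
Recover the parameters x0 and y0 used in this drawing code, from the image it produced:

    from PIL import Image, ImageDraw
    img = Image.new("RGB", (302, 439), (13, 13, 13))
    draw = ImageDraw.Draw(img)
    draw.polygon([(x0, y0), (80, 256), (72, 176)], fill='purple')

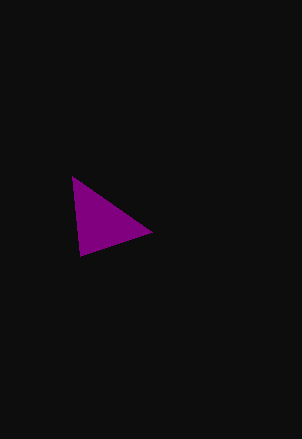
x0 = 152, y0 = 232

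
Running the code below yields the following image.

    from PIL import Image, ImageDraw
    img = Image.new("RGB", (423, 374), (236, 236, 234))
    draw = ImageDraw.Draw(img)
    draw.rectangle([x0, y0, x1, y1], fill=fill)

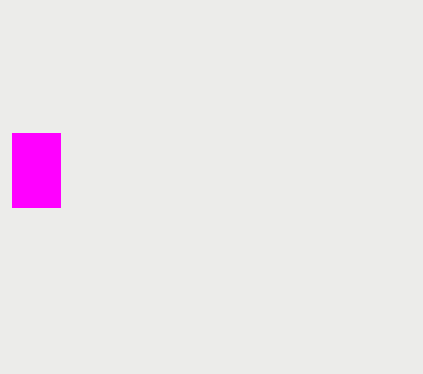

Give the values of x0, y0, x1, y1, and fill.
x0 = 12, y0 = 133, x1 = 60, y1 = 207, fill = 'magenta'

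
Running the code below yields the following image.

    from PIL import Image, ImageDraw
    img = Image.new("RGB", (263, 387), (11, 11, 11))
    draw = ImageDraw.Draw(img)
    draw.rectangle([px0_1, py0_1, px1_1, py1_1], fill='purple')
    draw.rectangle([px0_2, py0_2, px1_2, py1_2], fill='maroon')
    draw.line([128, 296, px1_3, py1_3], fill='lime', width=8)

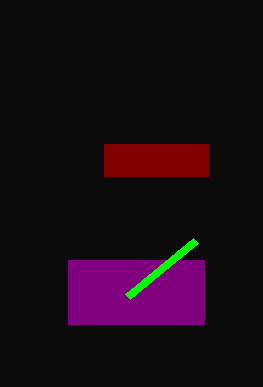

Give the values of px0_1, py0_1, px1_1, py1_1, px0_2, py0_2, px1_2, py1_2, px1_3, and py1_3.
px0_1 = 68, py0_1 = 260, px1_1 = 204, py1_1 = 324, px0_2 = 104, py0_2 = 144, px1_2 = 208, py1_2 = 176, px1_3 = 196, py1_3 = 240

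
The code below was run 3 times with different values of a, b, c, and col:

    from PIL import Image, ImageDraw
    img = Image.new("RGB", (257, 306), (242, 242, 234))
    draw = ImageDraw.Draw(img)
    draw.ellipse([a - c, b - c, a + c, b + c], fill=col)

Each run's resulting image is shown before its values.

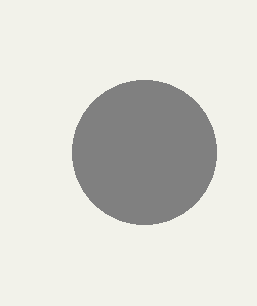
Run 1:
a = 144
b = 152
c = 72
col = 'gray'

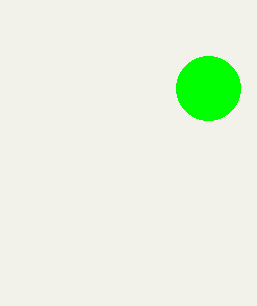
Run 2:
a = 208
b = 88
c = 32
col = 'lime'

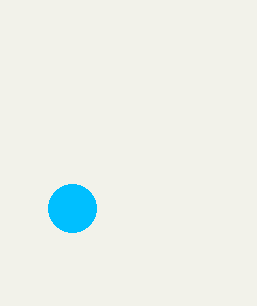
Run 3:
a = 72
b = 208
c = 24
col = 'deepskyblue'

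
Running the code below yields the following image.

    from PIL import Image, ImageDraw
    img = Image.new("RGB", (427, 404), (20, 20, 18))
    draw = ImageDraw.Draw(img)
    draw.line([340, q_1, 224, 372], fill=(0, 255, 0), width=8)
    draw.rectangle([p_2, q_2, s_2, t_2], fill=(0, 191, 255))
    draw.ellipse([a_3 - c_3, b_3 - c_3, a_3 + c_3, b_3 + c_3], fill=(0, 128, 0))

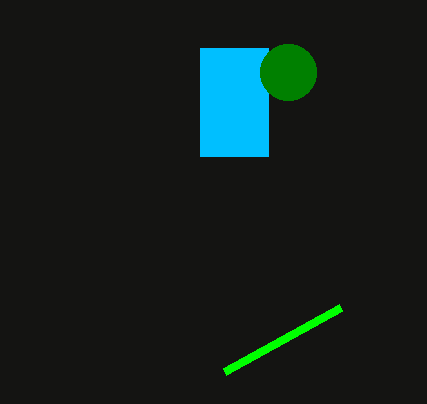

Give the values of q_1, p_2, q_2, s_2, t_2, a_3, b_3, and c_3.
q_1 = 308, p_2 = 200, q_2 = 48, s_2 = 268, t_2 = 156, a_3 = 288, b_3 = 72, c_3 = 28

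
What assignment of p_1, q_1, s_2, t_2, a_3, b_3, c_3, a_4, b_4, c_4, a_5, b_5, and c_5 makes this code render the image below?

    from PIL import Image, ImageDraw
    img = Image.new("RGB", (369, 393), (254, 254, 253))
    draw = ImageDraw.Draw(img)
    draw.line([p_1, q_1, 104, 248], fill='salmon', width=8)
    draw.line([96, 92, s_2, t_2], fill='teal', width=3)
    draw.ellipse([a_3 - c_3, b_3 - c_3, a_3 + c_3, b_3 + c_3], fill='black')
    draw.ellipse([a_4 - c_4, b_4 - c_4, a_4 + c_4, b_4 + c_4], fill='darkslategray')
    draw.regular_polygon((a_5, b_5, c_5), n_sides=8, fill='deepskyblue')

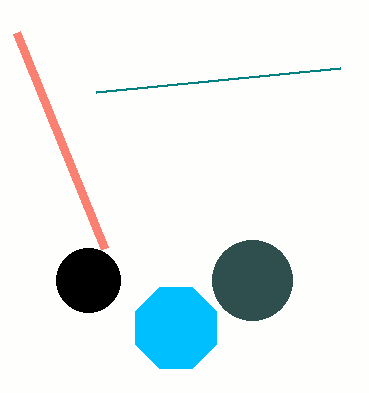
p_1 = 16, q_1 = 32, s_2 = 340, t_2 = 68, a_3 = 88, b_3 = 280, c_3 = 32, a_4 = 252, b_4 = 280, c_4 = 40, a_5 = 176, b_5 = 328, c_5 = 44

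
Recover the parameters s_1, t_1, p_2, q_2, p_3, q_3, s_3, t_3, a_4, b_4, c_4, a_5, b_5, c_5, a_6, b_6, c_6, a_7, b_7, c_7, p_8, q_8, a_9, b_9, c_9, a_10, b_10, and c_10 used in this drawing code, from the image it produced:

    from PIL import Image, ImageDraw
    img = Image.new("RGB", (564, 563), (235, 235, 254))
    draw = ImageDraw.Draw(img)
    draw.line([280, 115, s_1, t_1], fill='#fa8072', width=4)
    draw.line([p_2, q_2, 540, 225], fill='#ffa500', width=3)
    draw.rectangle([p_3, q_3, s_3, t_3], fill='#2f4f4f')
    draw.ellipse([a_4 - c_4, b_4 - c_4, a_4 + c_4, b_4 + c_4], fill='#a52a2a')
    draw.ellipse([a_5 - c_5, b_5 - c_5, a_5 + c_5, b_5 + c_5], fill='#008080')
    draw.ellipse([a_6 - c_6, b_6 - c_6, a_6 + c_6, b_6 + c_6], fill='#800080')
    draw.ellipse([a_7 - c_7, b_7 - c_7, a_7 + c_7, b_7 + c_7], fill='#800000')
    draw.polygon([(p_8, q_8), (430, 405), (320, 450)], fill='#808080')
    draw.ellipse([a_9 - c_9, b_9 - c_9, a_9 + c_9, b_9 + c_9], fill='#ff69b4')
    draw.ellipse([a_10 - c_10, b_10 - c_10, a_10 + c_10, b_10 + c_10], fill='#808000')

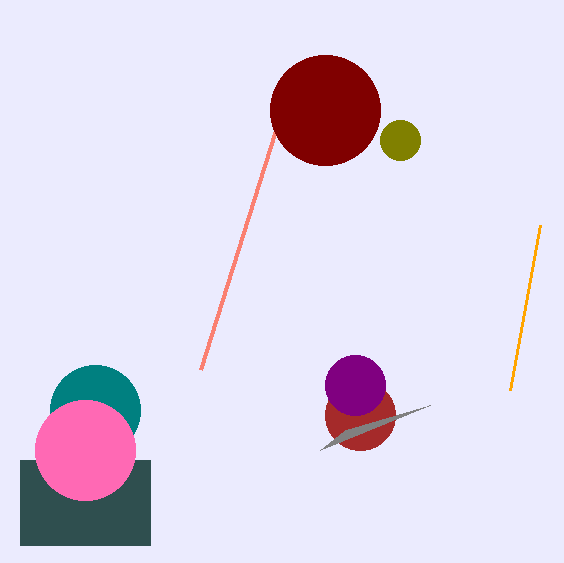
s_1 = 200
t_1 = 370
p_2 = 510
q_2 = 390
p_3 = 20
q_3 = 460
s_3 = 150
t_3 = 545
a_4 = 360
b_4 = 415
c_4 = 35
a_5 = 95
b_5 = 410
c_5 = 45
a_6 = 355
b_6 = 385
c_6 = 30
a_7 = 325
b_7 = 110
c_7 = 55
p_8 = 345
q_8 = 430
a_9 = 85
b_9 = 450
c_9 = 50
a_10 = 400
b_10 = 140
c_10 = 20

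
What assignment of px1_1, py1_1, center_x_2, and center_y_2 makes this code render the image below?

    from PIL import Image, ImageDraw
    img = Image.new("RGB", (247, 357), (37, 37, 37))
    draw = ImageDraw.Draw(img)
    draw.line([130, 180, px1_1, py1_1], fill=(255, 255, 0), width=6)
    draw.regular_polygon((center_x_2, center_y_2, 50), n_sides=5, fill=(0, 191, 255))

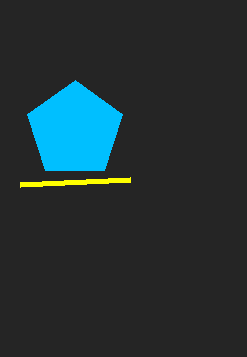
px1_1 = 20; py1_1 = 185; center_x_2 = 75; center_y_2 = 130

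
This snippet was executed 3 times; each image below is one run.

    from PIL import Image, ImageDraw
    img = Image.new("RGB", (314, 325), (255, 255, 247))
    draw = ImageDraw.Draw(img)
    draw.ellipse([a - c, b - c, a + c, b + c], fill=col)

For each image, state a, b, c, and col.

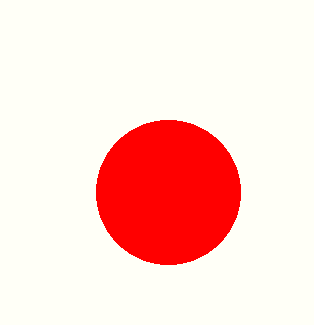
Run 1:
a = 168, b = 192, c = 72, col = 'red'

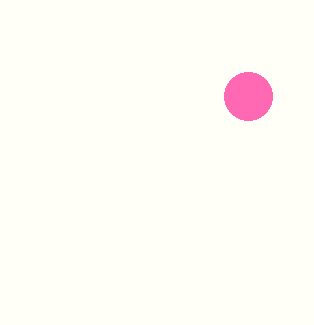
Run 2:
a = 248
b = 96
c = 24
col = 'hotpink'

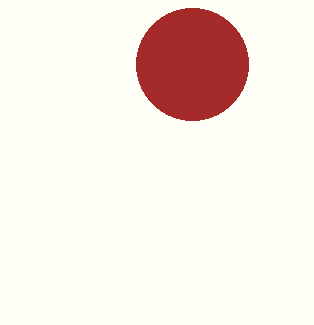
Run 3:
a = 192; b = 64; c = 56; col = 'brown'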